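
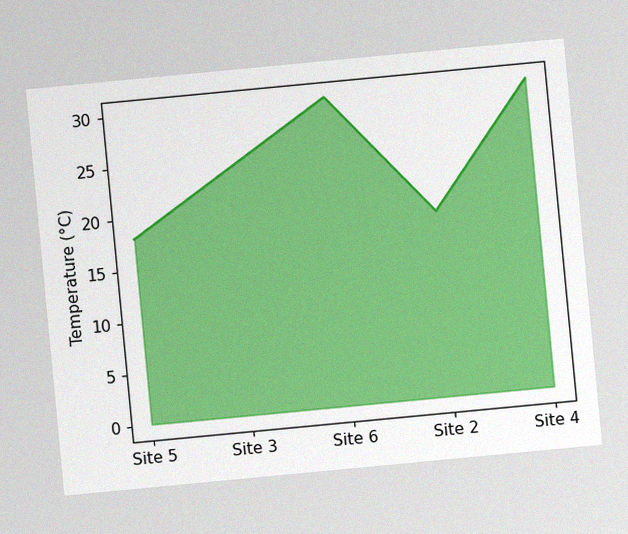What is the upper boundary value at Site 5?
18°C

The chart is tilted about 5° counter-clockwise, with some photo noise. At Site 5 the upper boundary is at 18°C.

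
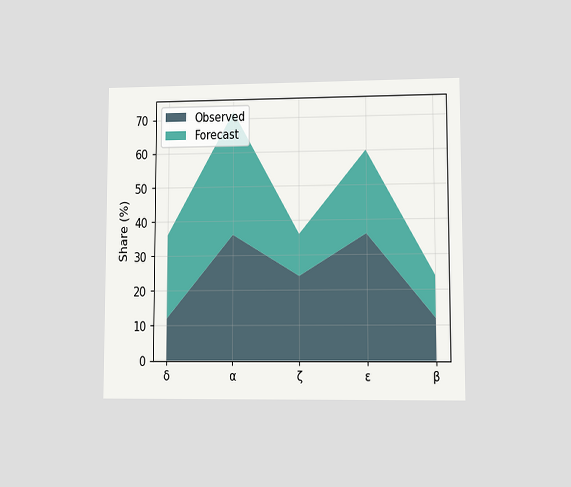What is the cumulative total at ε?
The chart is viewed at a slight angle. The stacked total at ε reaches 60%.

60%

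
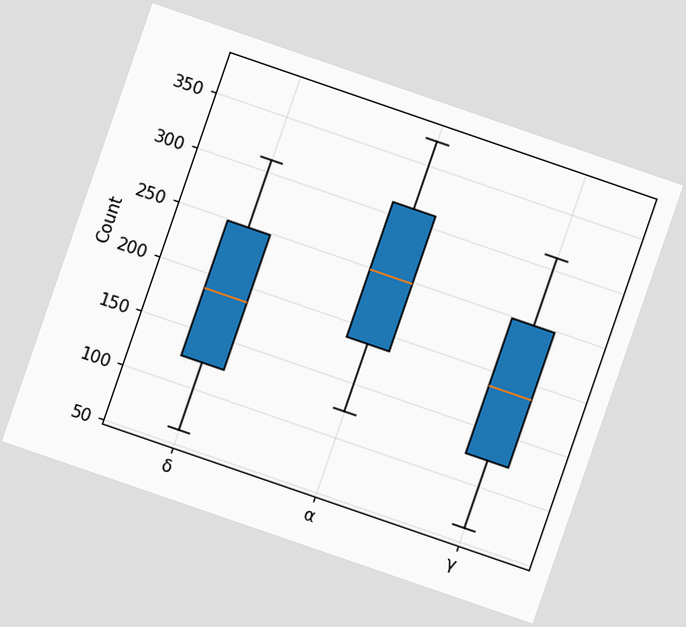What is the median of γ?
The chart is tilted about 19° clockwise. The median line in the γ box sits at 186.

186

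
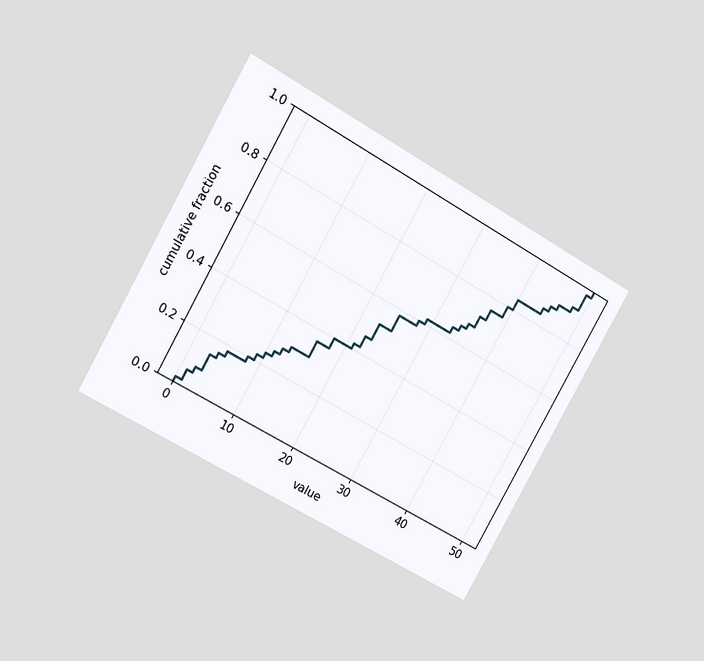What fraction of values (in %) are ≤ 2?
8%

The chart is tilted about 29° clockwise and viewed at a slight angle. At x=2 the ECDF step is at 8%.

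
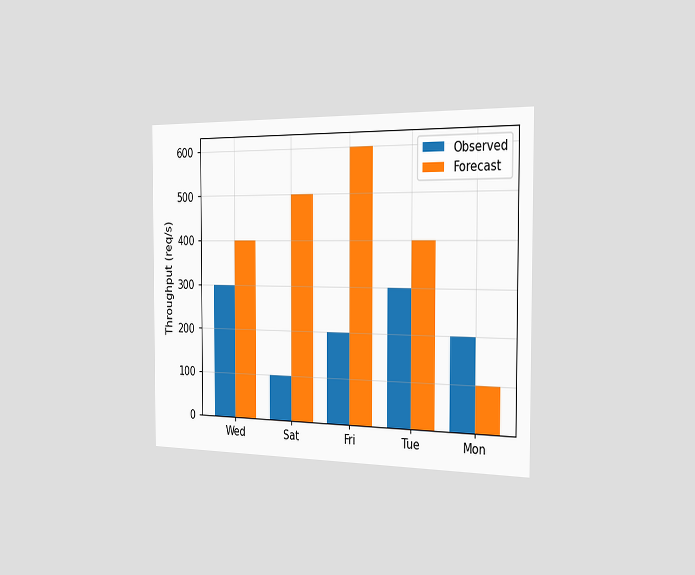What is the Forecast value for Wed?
The chart is viewed slightly from the right. The Forecast bar at Wed reaches 400req/s on the y-axis.

400req/s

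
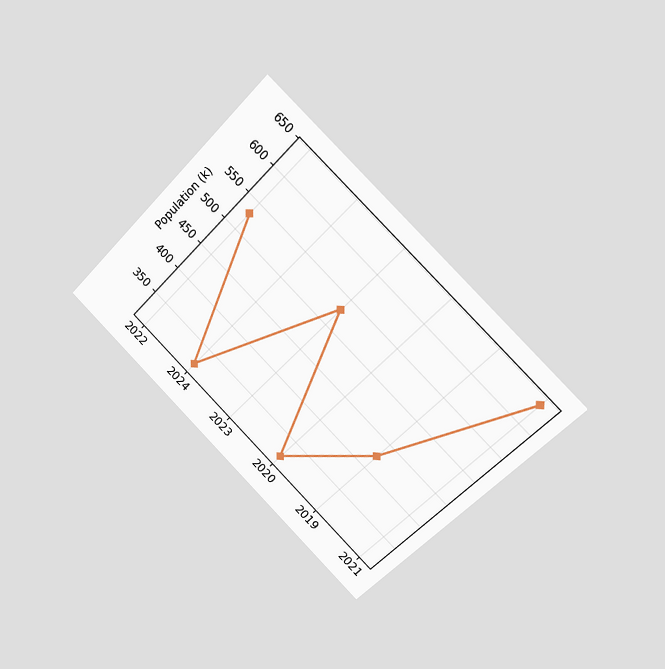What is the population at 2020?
The chart is tilted about 45° clockwise and viewed slightly from the right. At 2020, the line is at 318k.

318k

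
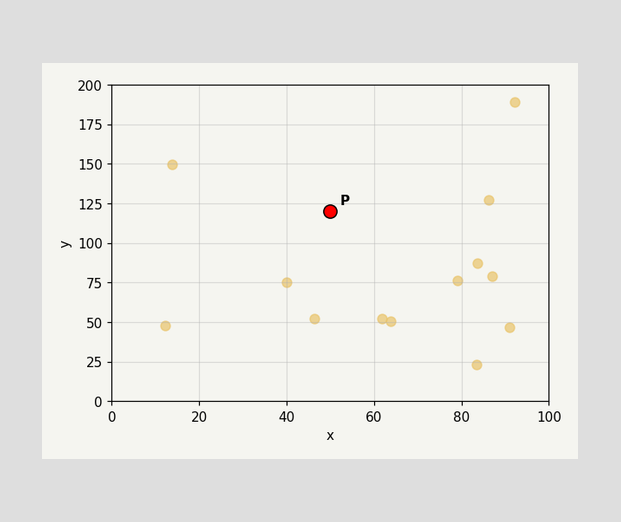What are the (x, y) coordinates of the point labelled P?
(50, 120)

Following the gridlines from P to each axis, P sits at (50, 120).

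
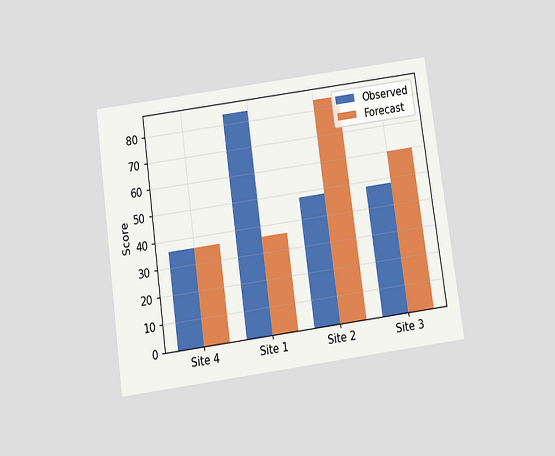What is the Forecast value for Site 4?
36

The chart is tilted about 8° counter-clockwise and viewed slightly from below. The Forecast bar at Site 4 reaches 36 on the y-axis.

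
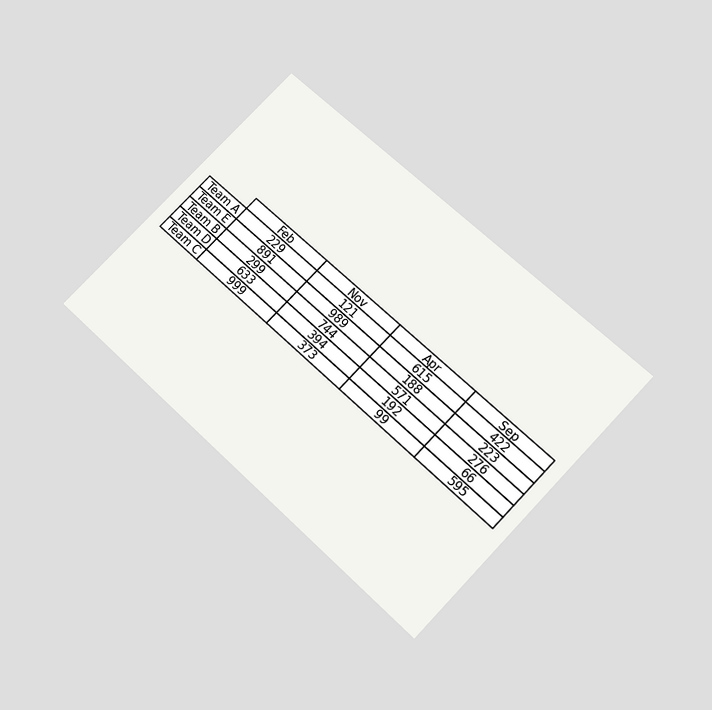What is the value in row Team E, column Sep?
The chart is tilted about 44° clockwise and viewed slightly from below. The (Team E, Sep) cell reads 223.

223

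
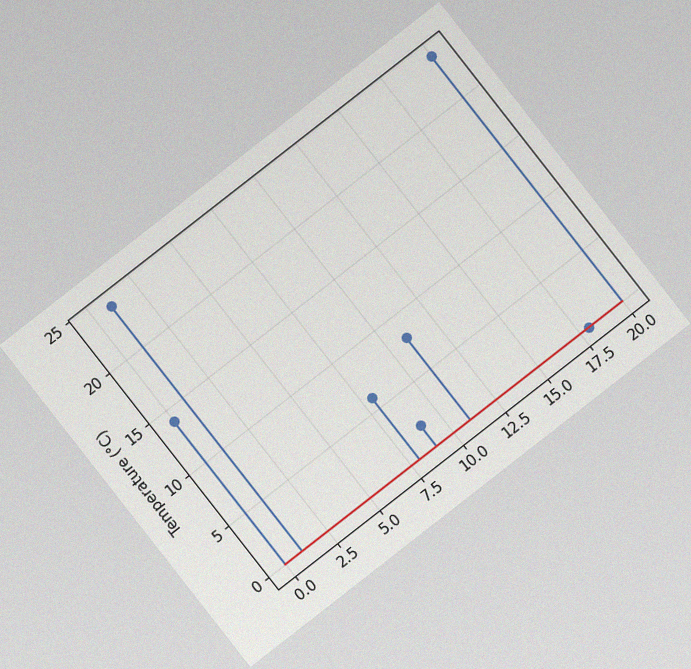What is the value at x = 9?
2°C

The chart is tilted about 38° counter-clockwise, with some photo noise. The stem at x=9 reaches 2°C.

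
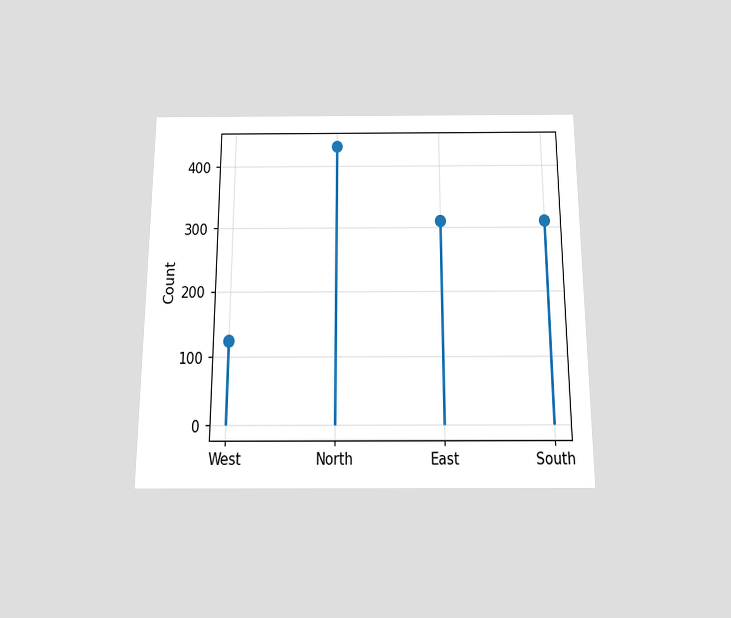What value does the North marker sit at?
434

The chart is viewed slightly from below. The North marker sits at 434.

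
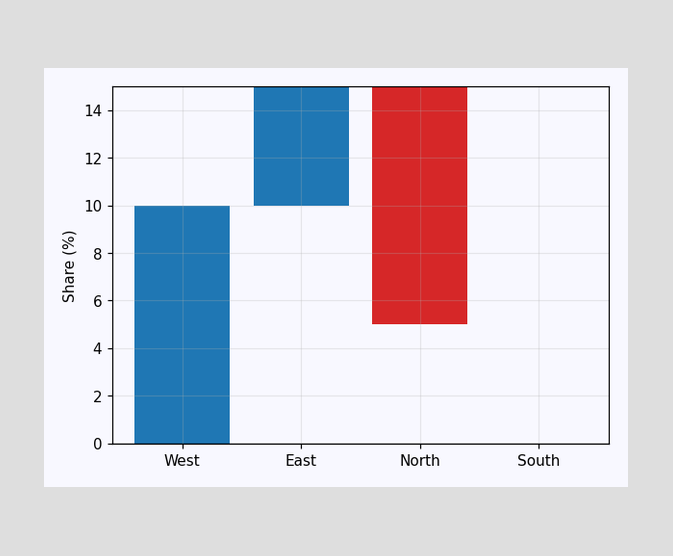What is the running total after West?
After West the running total reaches 10%.

10%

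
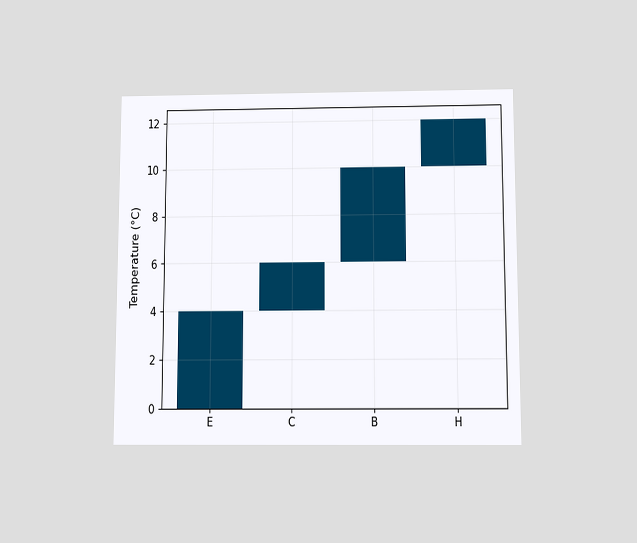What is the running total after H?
12°C

The chart is viewed slightly from below. After H the running total reaches 12°C.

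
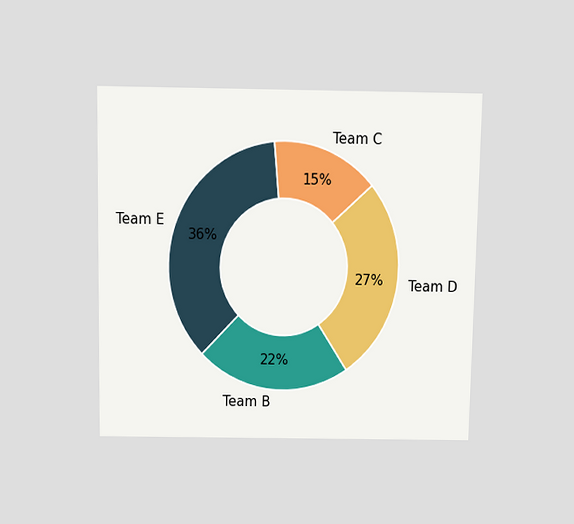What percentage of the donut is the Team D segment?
27%

The chart is viewed slightly from above. The Team D segment takes up 27% of the ring.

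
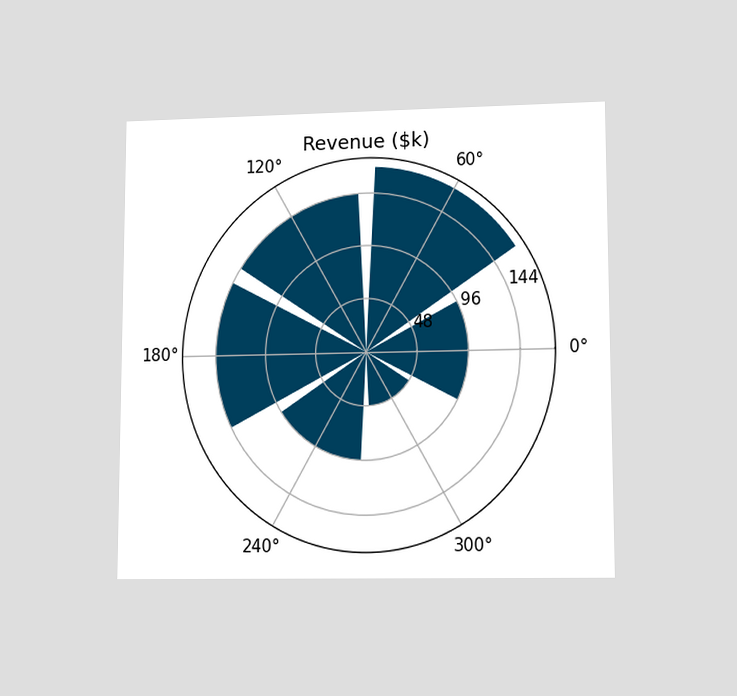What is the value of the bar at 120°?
The chart is viewed at a slight angle. The bar at 120° reaches $144k on the radial axis.

$144k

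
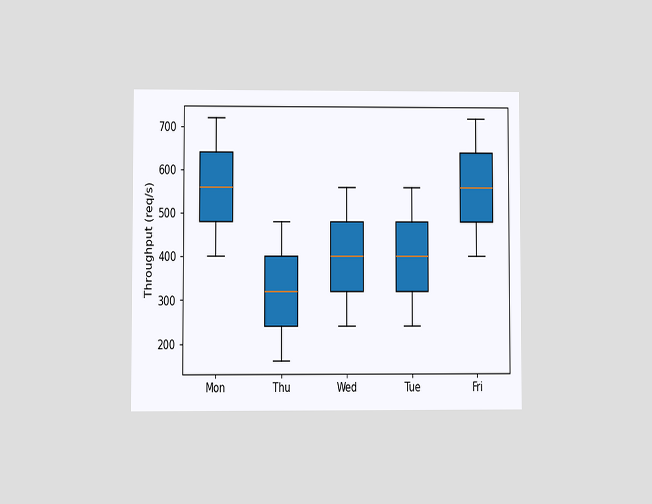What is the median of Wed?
The chart is viewed at a slight angle. The median line in the Wed box sits at 400req/s.

400req/s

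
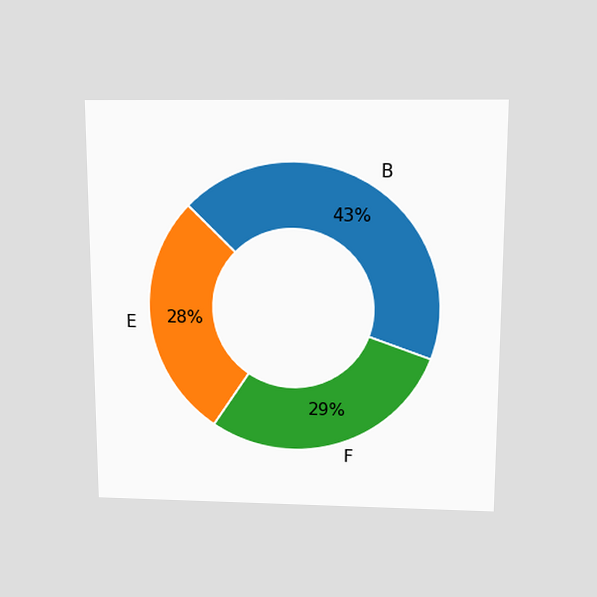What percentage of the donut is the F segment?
29%

The chart is viewed slightly from above. The F segment takes up 29% of the ring.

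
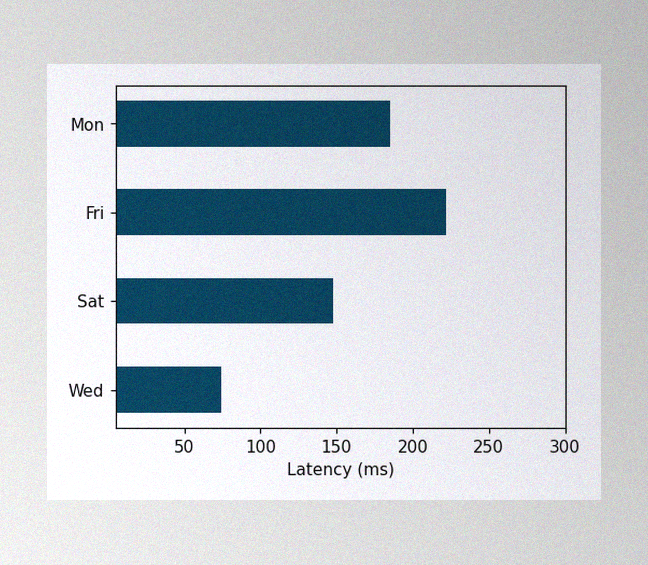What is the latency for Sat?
The image has some photo noise and uneven lighting. Reading along the chart's x-axis, the Sat bar reaches 148ms.

148ms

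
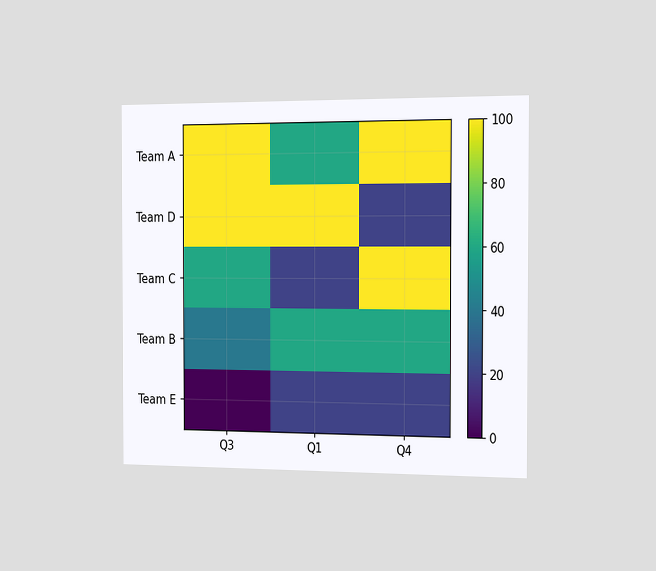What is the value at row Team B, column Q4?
60

The chart is viewed slightly from the right. Matching cell (Team B, Q4) against the colorbar gives 60.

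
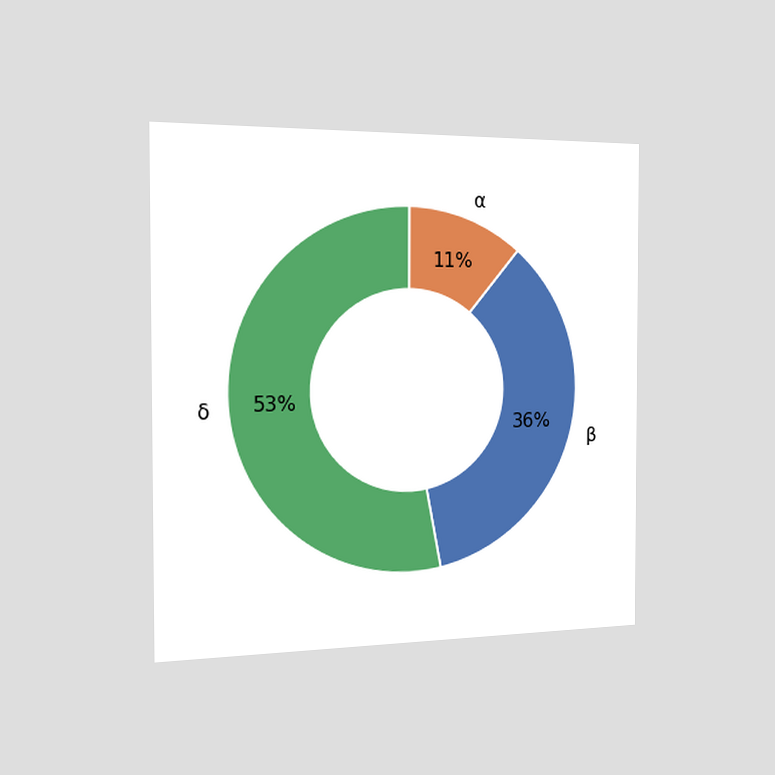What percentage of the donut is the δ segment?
The chart is viewed slightly from the left. The δ segment takes up 53% of the ring.

53%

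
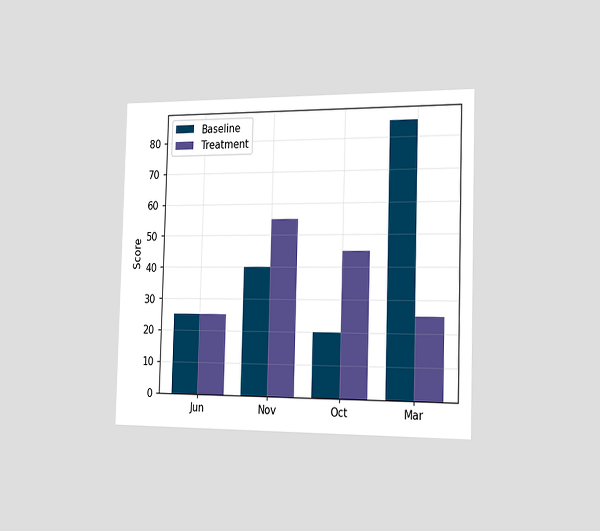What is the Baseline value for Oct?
The chart is viewed slightly from the right. The Baseline bar at Oct reaches 20 on the y-axis.

20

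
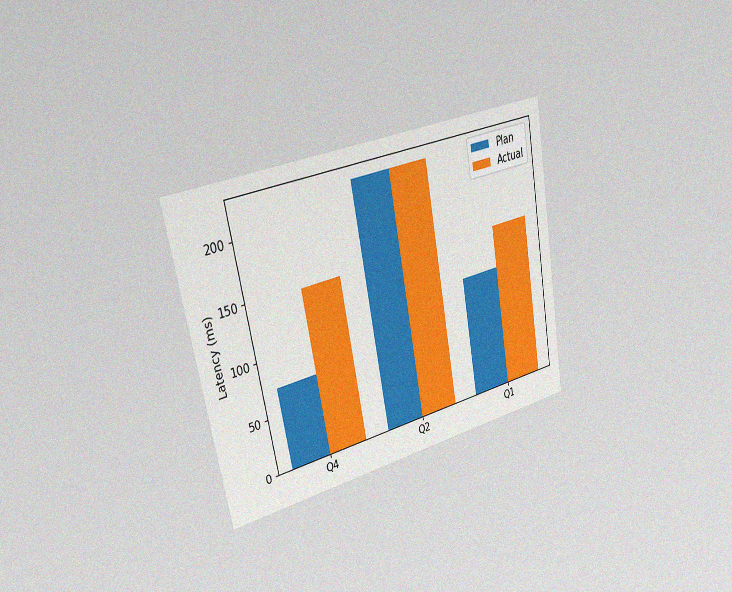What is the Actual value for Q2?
222ms

The chart is tilted about 11° counter-clockwise and viewed slightly from the left, with some photo noise. The Actual bar at Q2 reaches 222ms on the y-axis.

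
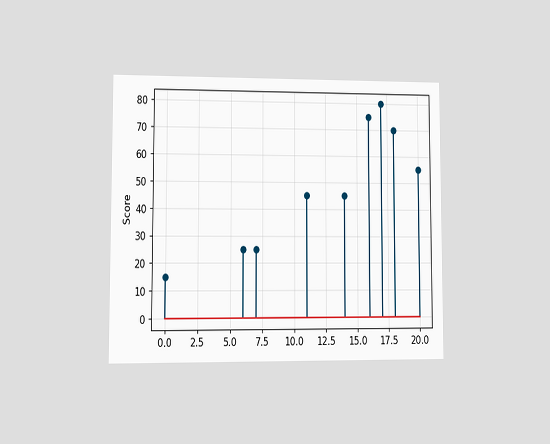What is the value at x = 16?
The chart is viewed at a slight angle. The stem at x=16 reaches 75.

75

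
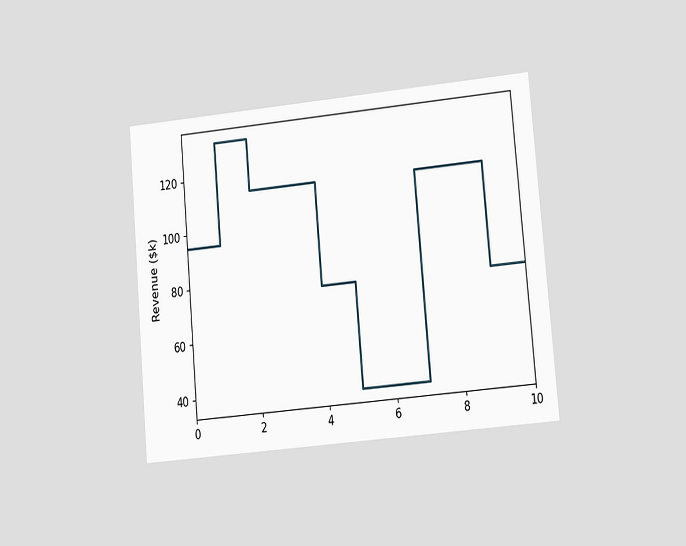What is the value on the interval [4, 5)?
The chart is tilted about 5° counter-clockwise and viewed at a slight angle. On [4, 5) the step sits at $76k.

$76k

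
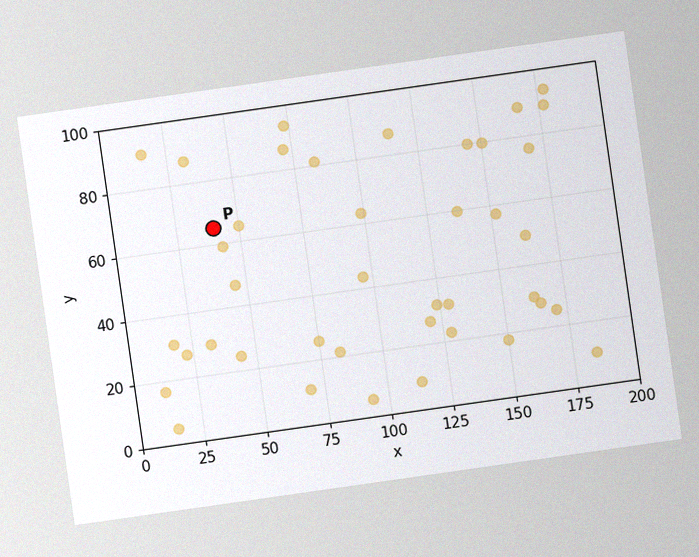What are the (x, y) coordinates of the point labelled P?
The chart is tilted about 8° counter-clockwise, with some photo noise. Following the gridlines from P to each axis, P sits at (40, 65).

(40, 65)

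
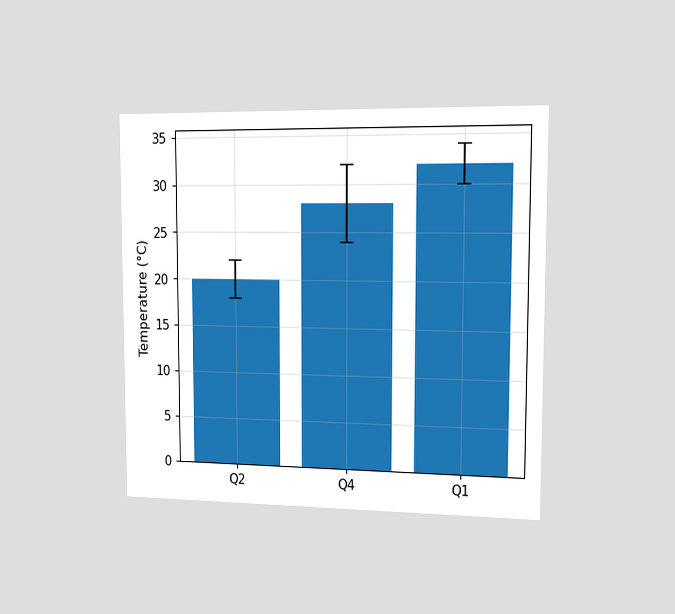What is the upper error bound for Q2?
22°C

The chart is viewed slightly from the right. The Q2 bar's upper whisker reaches 22°C.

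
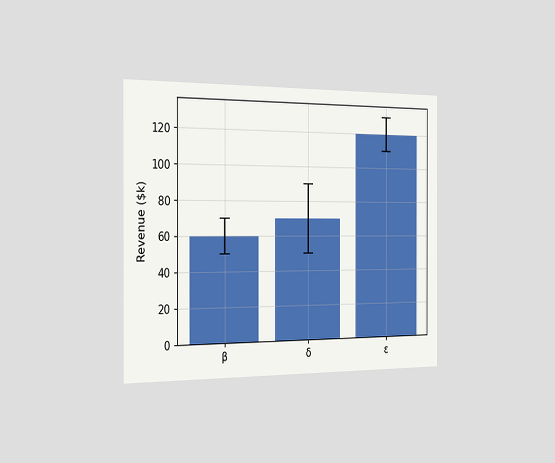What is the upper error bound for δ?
$90k

The chart is viewed slightly from the left. The δ bar's upper whisker reaches $90k.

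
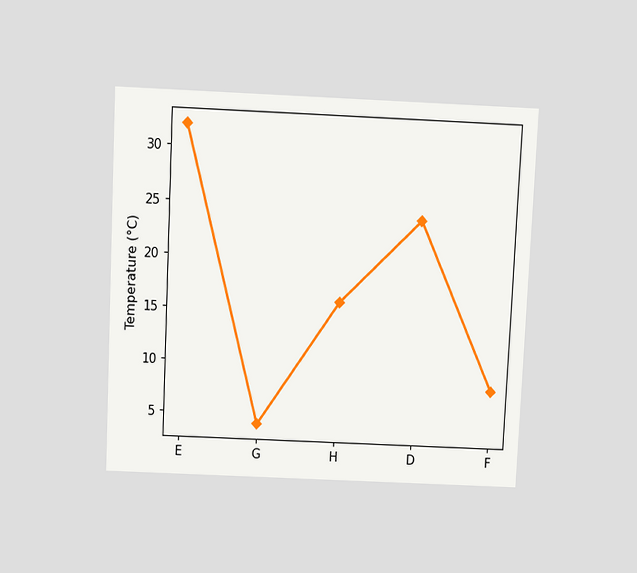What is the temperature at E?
The chart is tilted about 3° clockwise and viewed slightly from above. At E, the line is at 32°C.

32°C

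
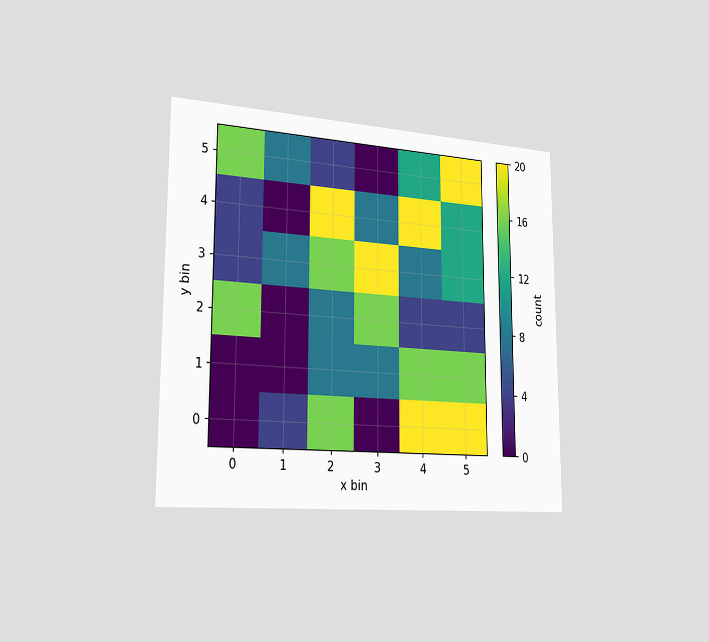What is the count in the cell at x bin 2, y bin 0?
16

The chart is viewed slightly from the left. Matching the cell (2, 0) against the colorbar gives 16.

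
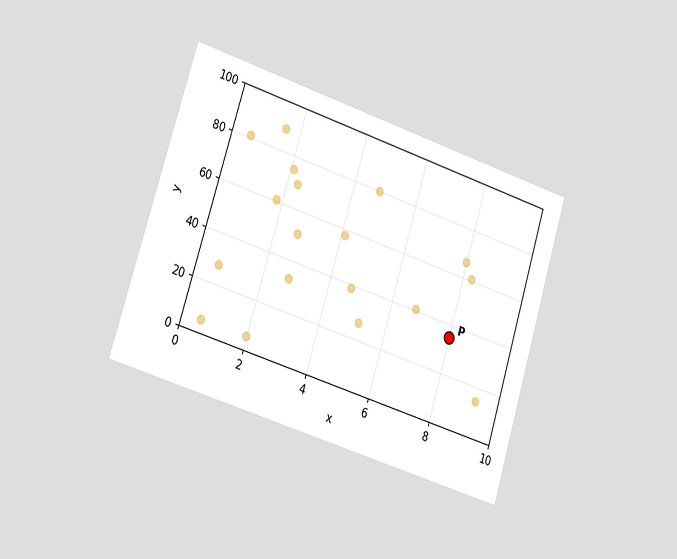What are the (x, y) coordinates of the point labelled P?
The chart is tilted about 17° clockwise and viewed slightly from the left. Following the gridlines from P to each axis, P sits at (8, 35).

(8, 35)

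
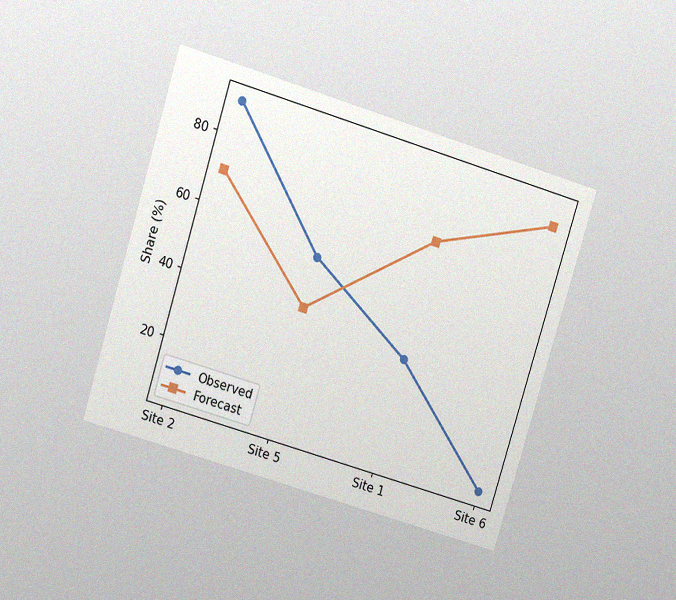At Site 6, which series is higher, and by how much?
The chart is tilted about 17° clockwise and viewed slightly from above, with some photo noise. At Site 6, Forecast sits above the other line by 80%.

Forecast, by 80%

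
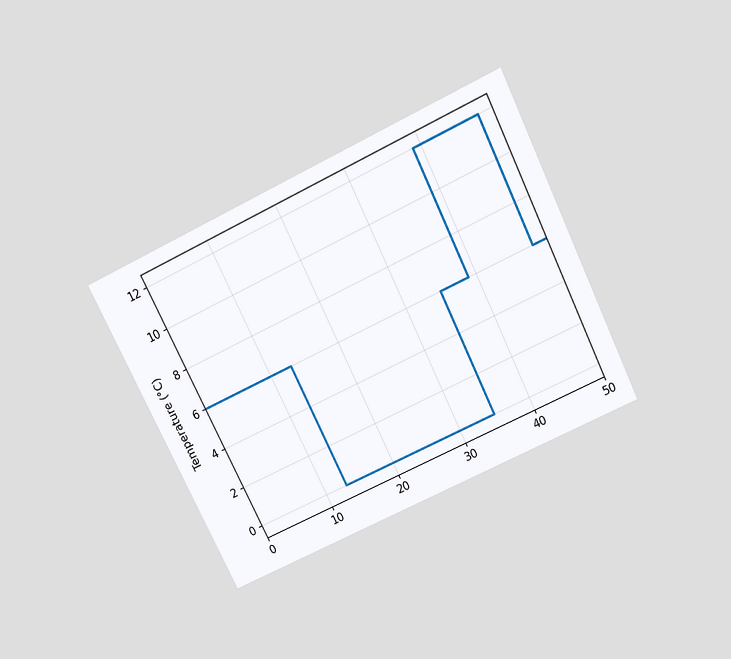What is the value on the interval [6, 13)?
The chart is tilted about 26° counter-clockwise and viewed slightly from above. On [6, 13) the step sits at 6°C.

6°C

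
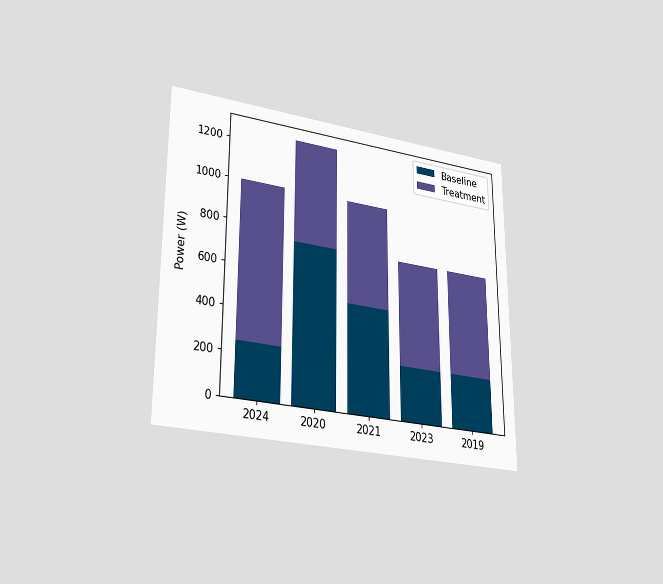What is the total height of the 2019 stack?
750W

The chart is viewed at a slight angle. The 2019 stack's top reaches 750W on the y-axis.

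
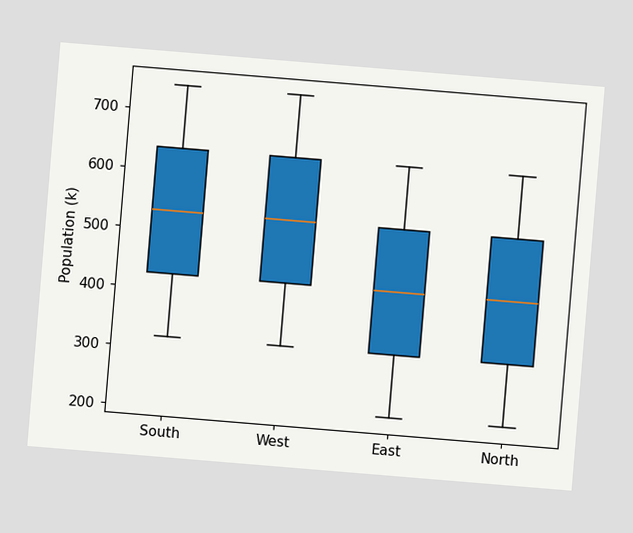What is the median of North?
The chart is tilted about 5° clockwise. The median line in the North box sits at 424k.

424k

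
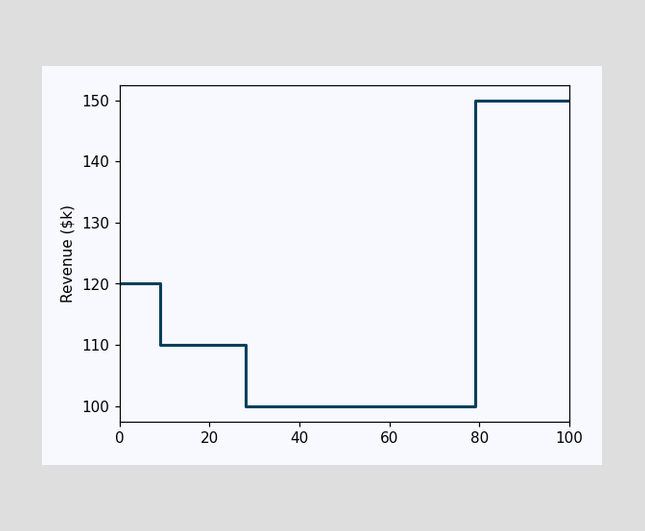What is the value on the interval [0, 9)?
$120k

On [0, 9) the step sits at $120k.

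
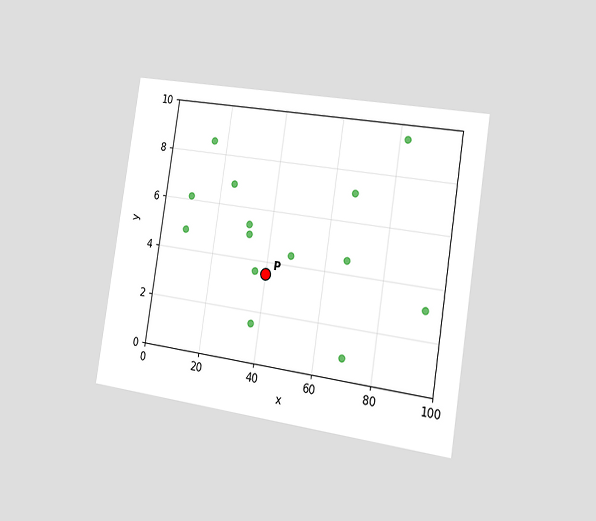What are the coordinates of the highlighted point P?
The chart is tilted about 9° clockwise and viewed slightly from the right. Following the gridlines from P to each axis, P sits at (40, 3.5).

(40, 3.5)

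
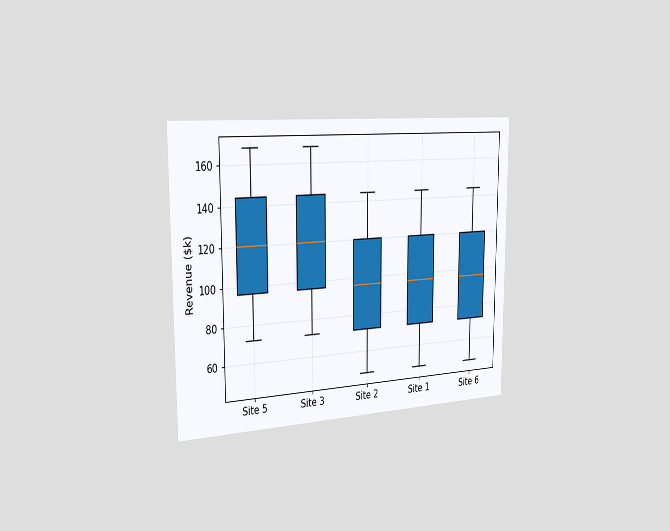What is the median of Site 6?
The chart is viewed slightly from the left. The median line in the Site 6 box sits at $96k.

$96k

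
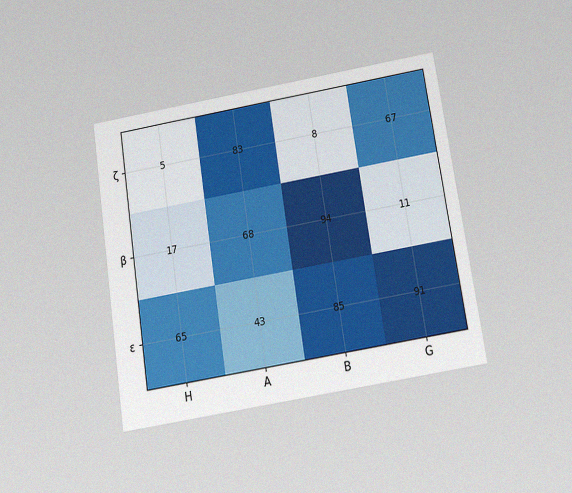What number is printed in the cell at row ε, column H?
65

The chart is tilted about 9° counter-clockwise and viewed slightly from below, with some photo noise. The (ε, H) cell reads 65.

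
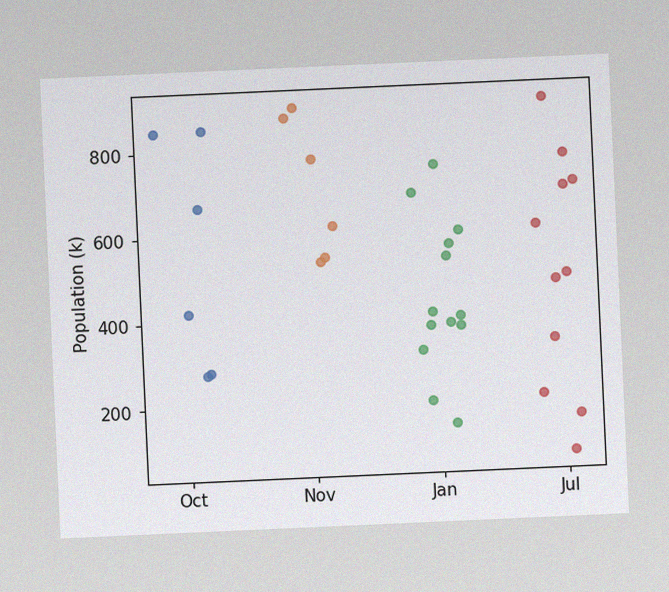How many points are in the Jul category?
The chart is tilted about 3° counter-clockwise, with some photo noise. Counting the markers in the Jul column gives 11.

11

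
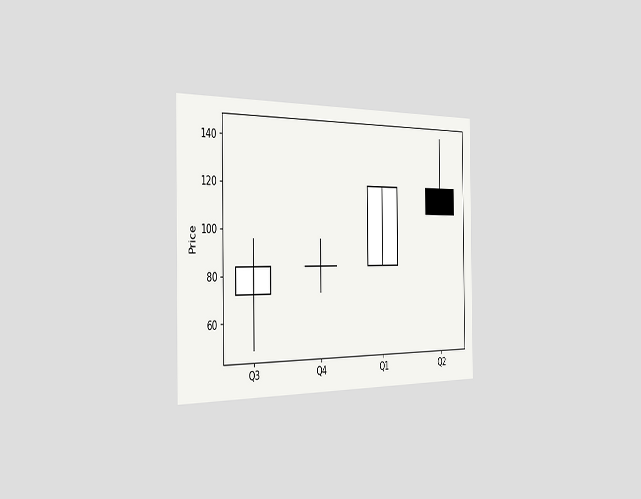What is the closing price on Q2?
The chart is viewed slightly from the left. The Q2 candle closes at 108.

108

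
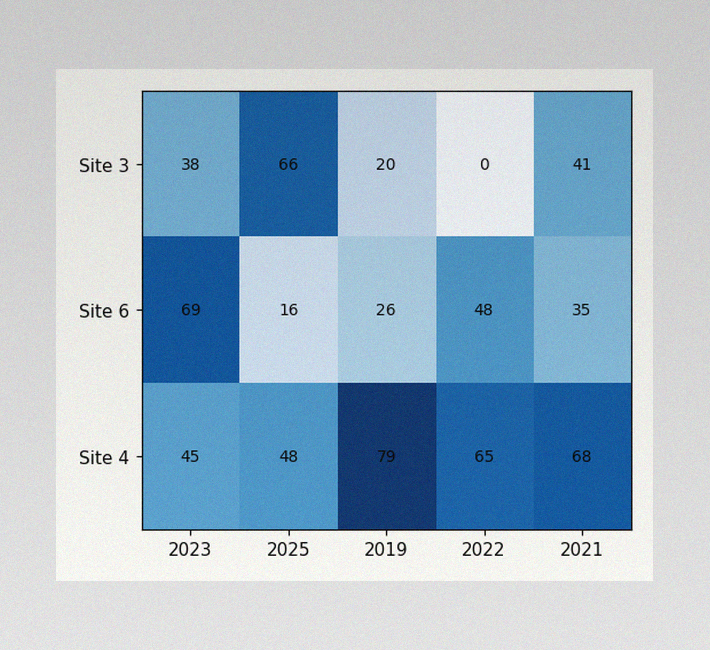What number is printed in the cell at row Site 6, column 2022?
The image has some photo noise and uneven lighting. The (Site 6, 2022) cell reads 48.

48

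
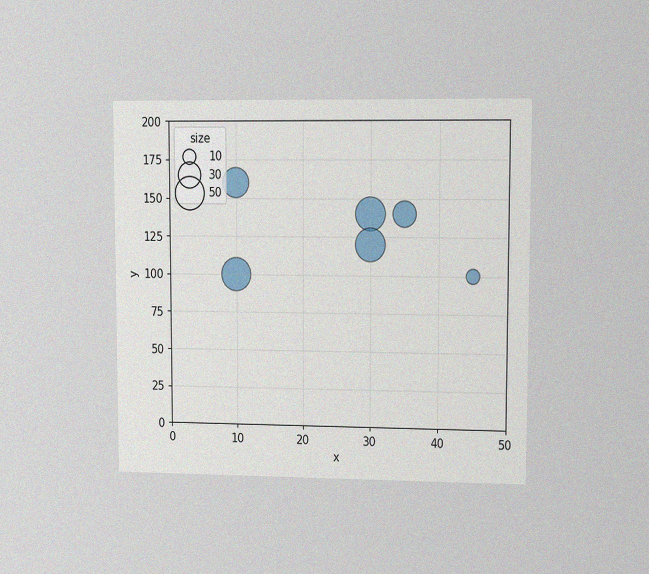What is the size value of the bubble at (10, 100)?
50

The chart is viewed at a slight angle, with some photo noise. Matching the bubble at (10, 100) against the size legend gives 50.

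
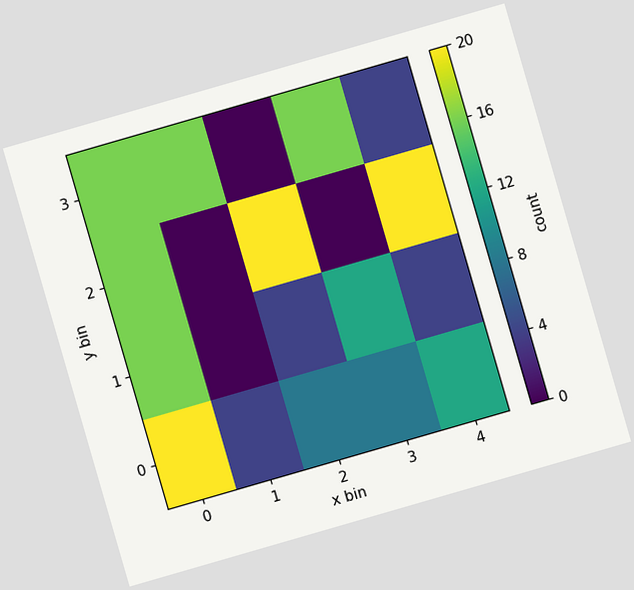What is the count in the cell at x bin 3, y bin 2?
0

The chart is tilted about 16° counter-clockwise. Matching the cell (3, 2) against the colorbar gives 0.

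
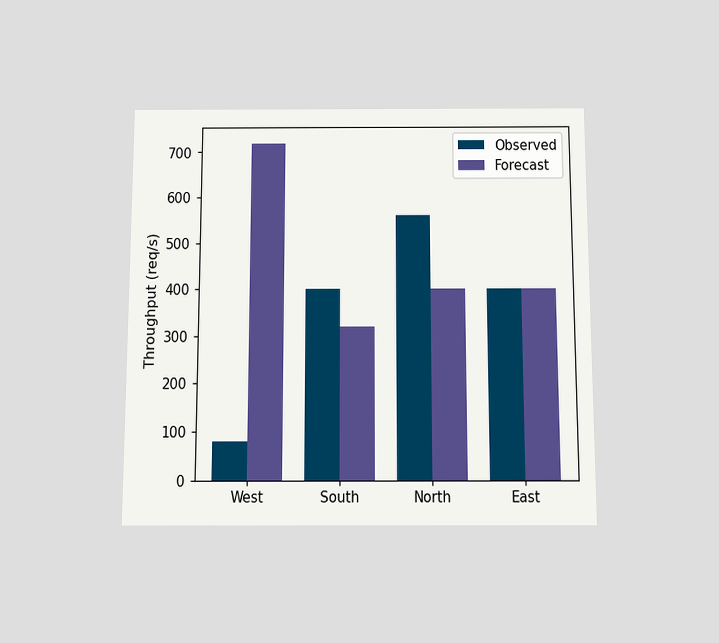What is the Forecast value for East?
The chart is viewed slightly from below. The Forecast bar at East reaches 400req/s on the y-axis.

400req/s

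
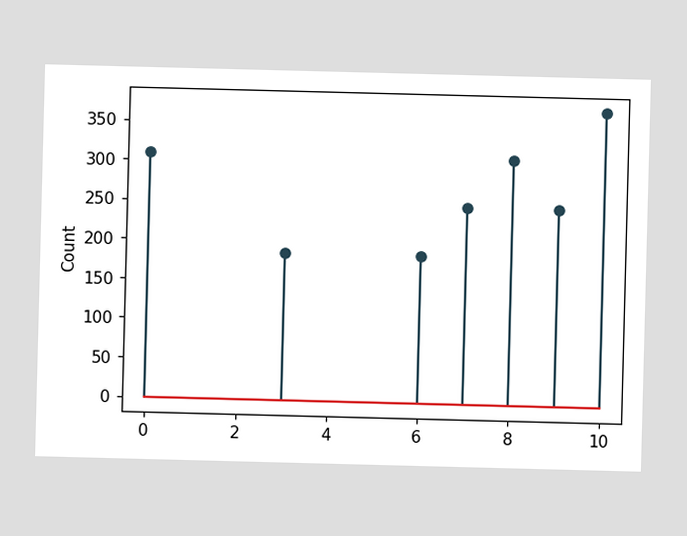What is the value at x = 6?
The stem at x=6 reaches 186.

186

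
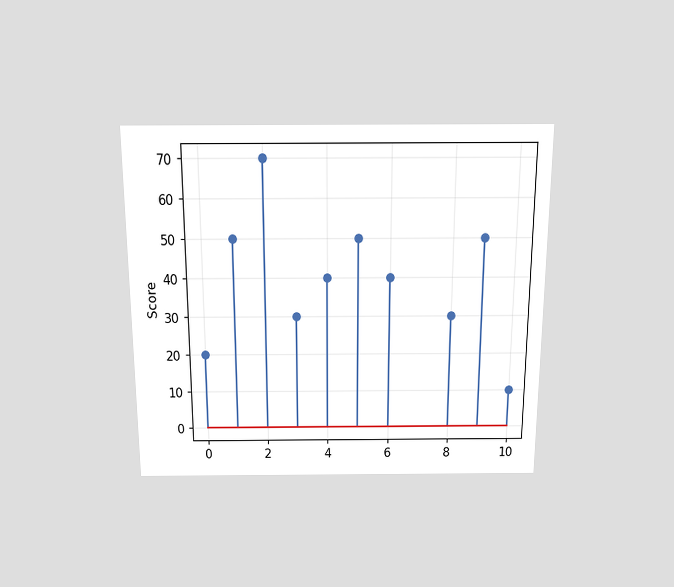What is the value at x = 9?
The chart is viewed slightly from above. The stem at x=9 reaches 50.

50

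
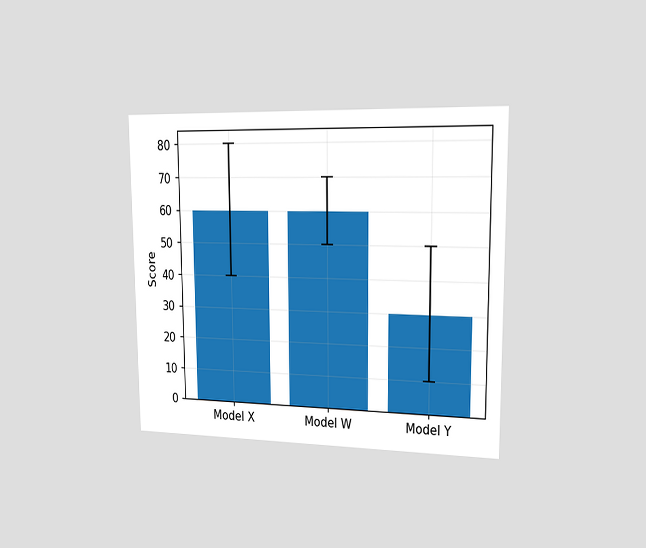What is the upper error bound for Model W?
70

The chart is viewed slightly from the right. The Model W bar's upper whisker reaches 70.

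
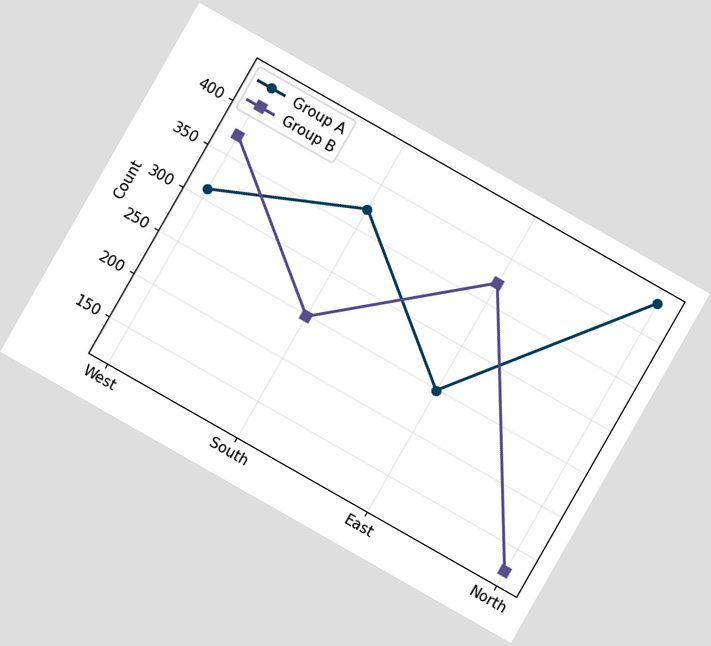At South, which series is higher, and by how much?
Group A, by 124

The chart is tilted about 30° clockwise. At South, Group A sits above the other line by 124.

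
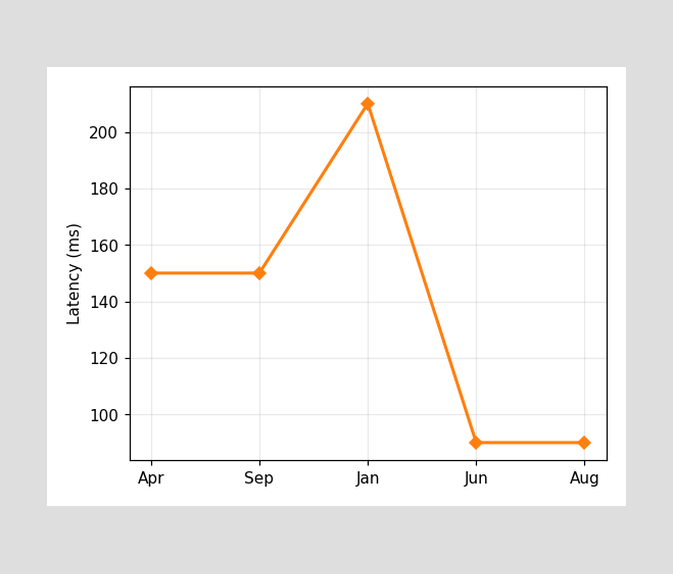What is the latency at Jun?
90ms

At Jun, the line is at 90ms.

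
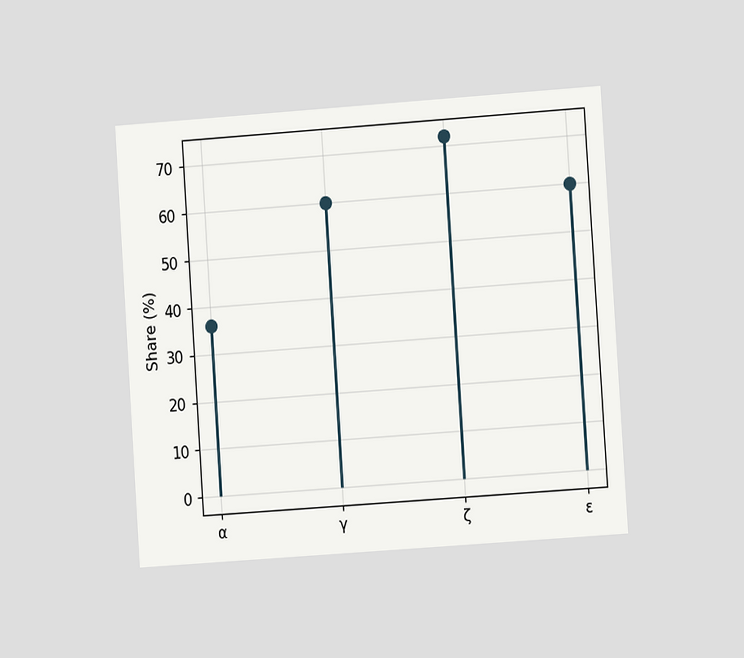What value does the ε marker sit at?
The chart is tilted about 4° counter-clockwise and viewed at a slight angle. The ε marker sits at 60%.

60%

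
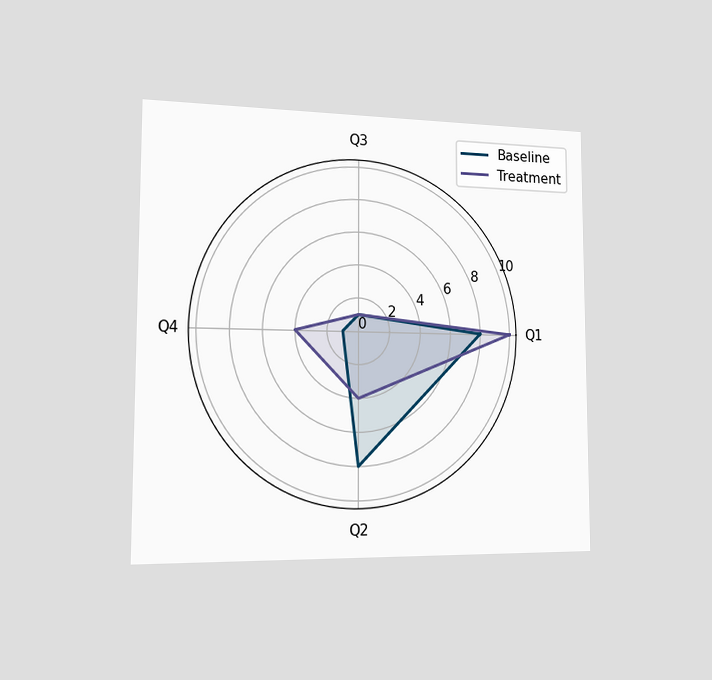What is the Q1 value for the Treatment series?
10

The chart is viewed slightly from the left. On the Q1 axis, Treatment reaches 10.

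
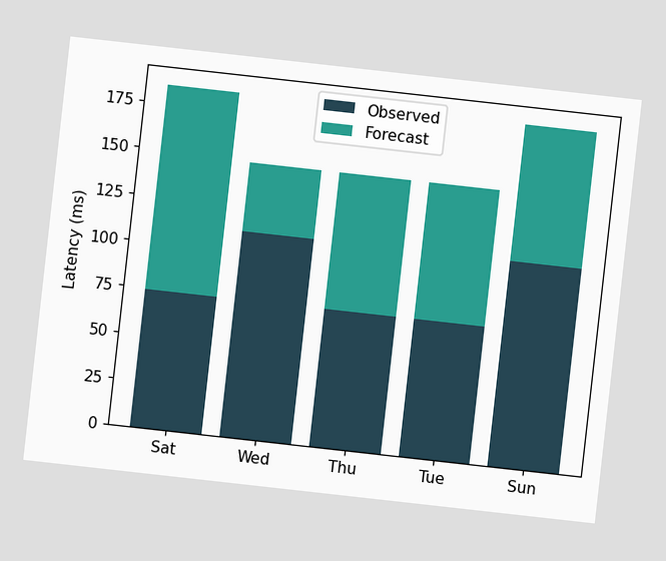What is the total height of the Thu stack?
The chart is tilted about 6° clockwise. The Thu stack's top reaches 148ms on the y-axis.

148ms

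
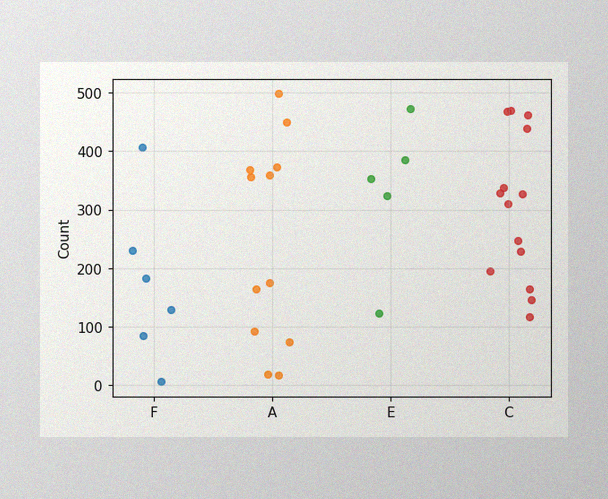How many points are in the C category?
The image has some photo noise and uneven lighting. Counting the markers in the C column gives 14.

14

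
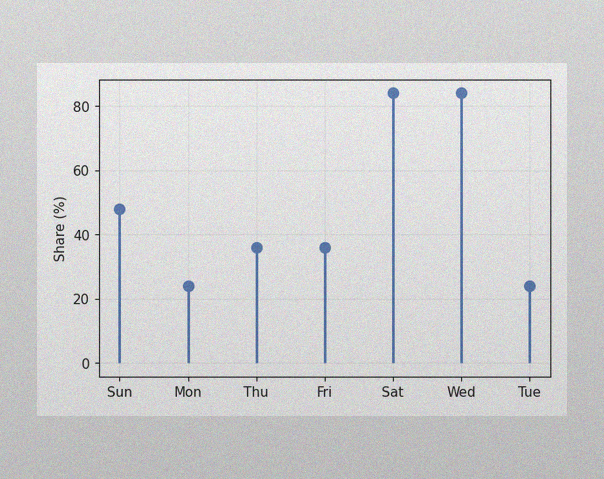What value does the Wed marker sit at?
84%

The image has some photo noise and uneven lighting. The Wed marker sits at 84%.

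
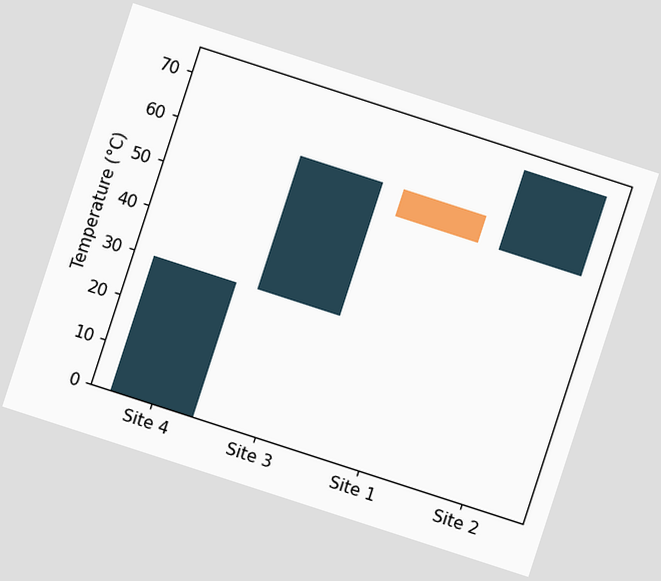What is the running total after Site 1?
54°C

The chart is tilted about 18° clockwise. After Site 1 the running total reaches 54°C.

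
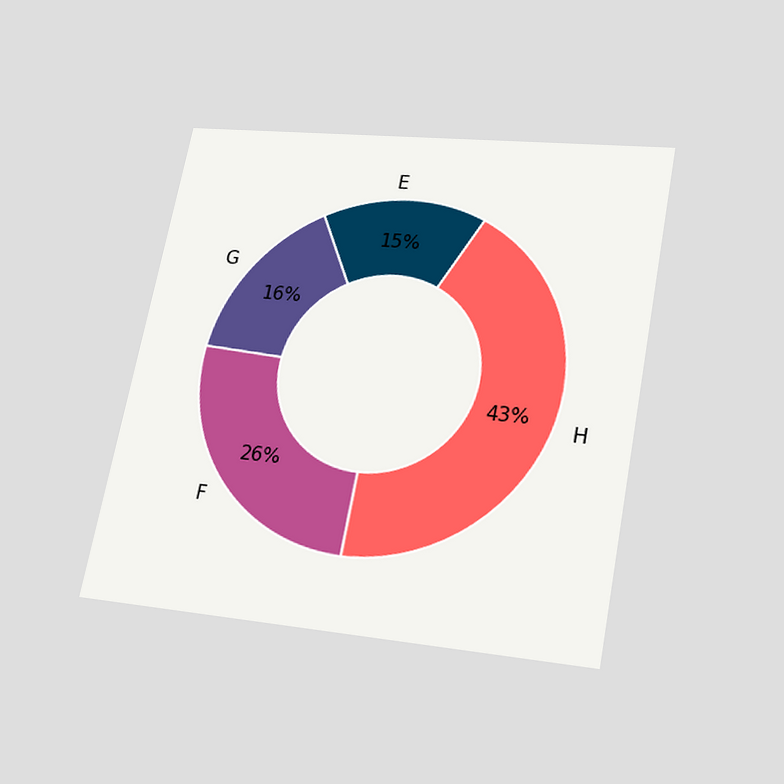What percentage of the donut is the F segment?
26%

The chart is tilted about 11° clockwise and viewed slightly from below. The F segment takes up 26% of the ring.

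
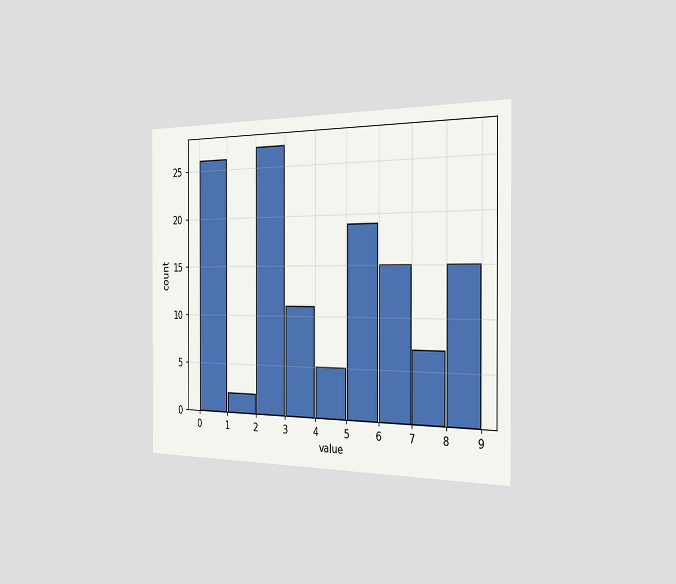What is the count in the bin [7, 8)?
7

The chart is viewed slightly from the right. The [7, 8) bin has height 7.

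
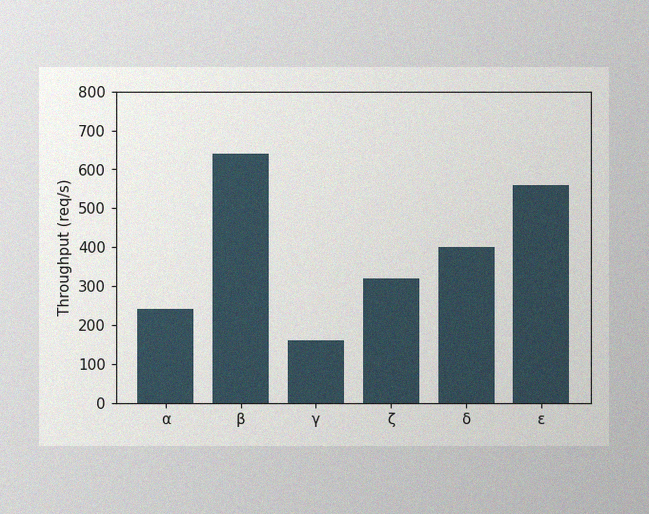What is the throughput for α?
The image has some photo noise and uneven lighting. Reading along the chart's y-axis, the α bar reaches 240req/s.

240req/s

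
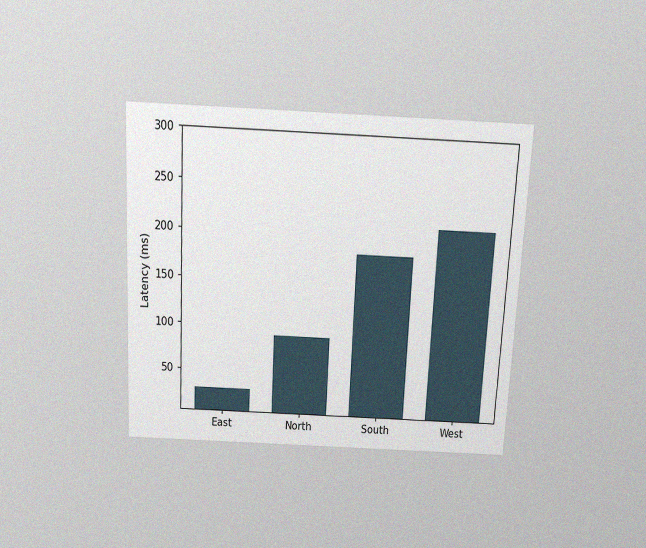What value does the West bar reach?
210ms

The chart is tilted about 3° clockwise and viewed slightly from above, with some photo noise. Reading along the chart's y-axis, the West bar reaches 210ms.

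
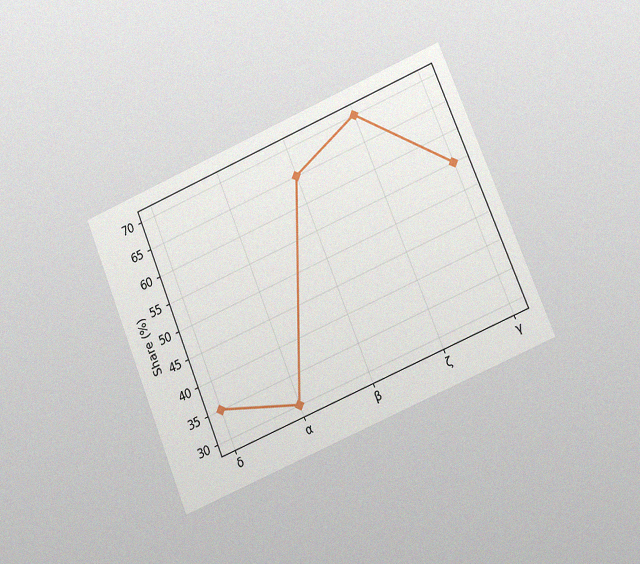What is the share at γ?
The chart is tilted about 22° counter-clockwise and viewed at a slight angle, with some photo noise. At γ, the line is at 55%.

55%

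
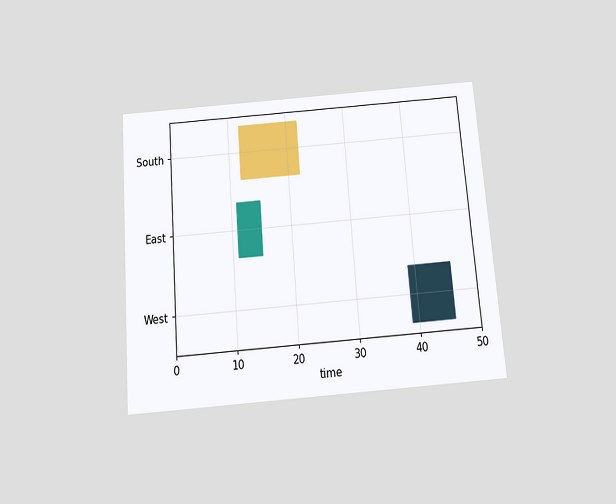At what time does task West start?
The chart is tilted about 4° counter-clockwise and viewed slightly from below. The West bar begins at t=39.

39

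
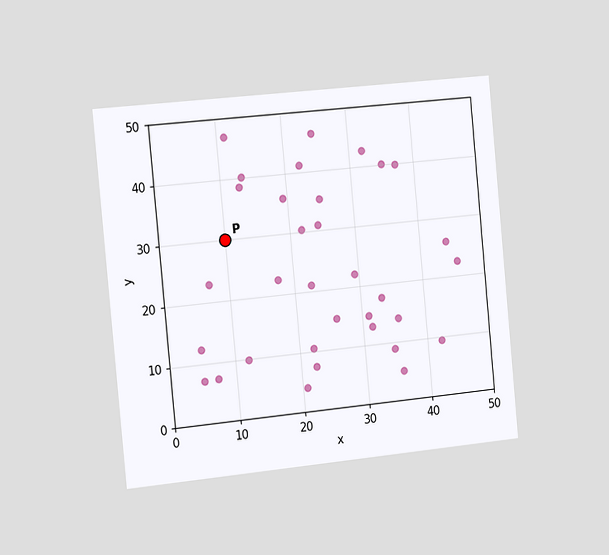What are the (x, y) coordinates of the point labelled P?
(10, 30)

The chart is tilted about 5° counter-clockwise and viewed slightly from the left. Following the gridlines from P to each axis, P sits at (10, 30).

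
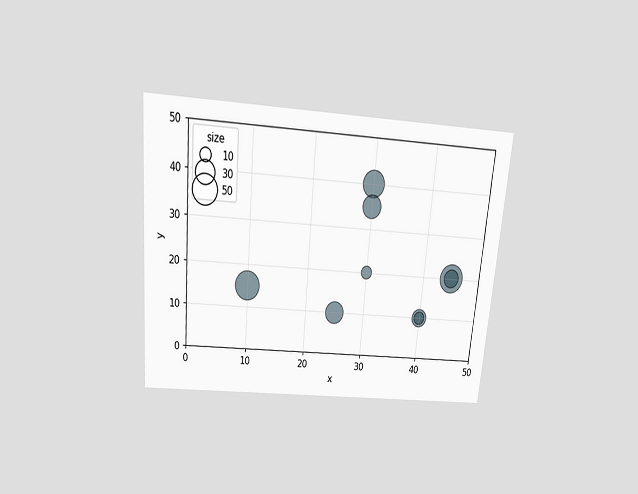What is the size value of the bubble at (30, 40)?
40

The chart is tilted about 5° clockwise and viewed slightly from above. Matching the bubble at (30, 40) against the size legend gives 40.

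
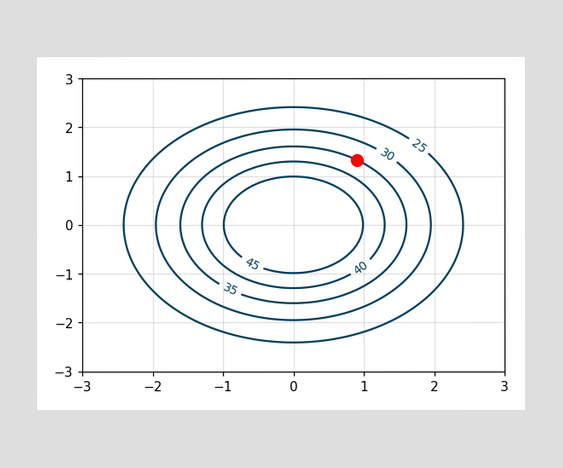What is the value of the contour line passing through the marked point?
35

The marked point sits on the contour labelled 35.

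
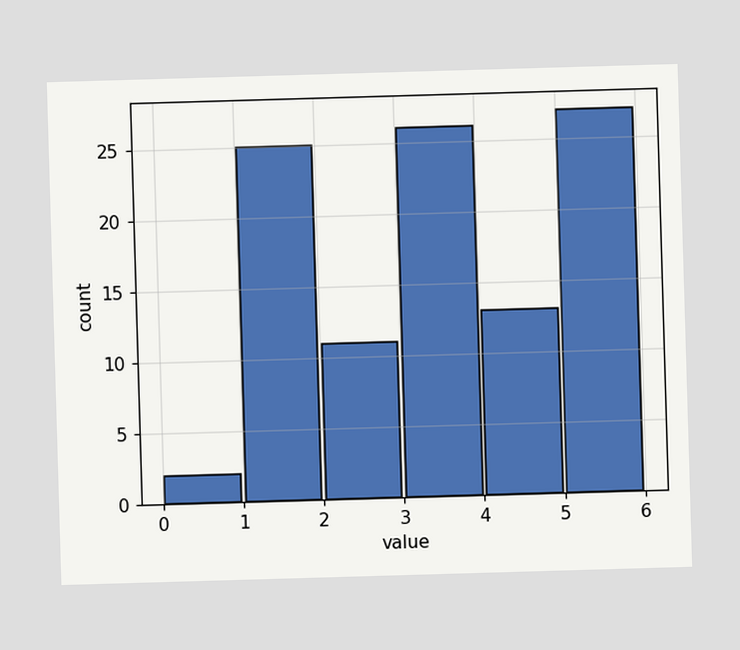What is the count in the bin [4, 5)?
The [4, 5) bin has height 13.

13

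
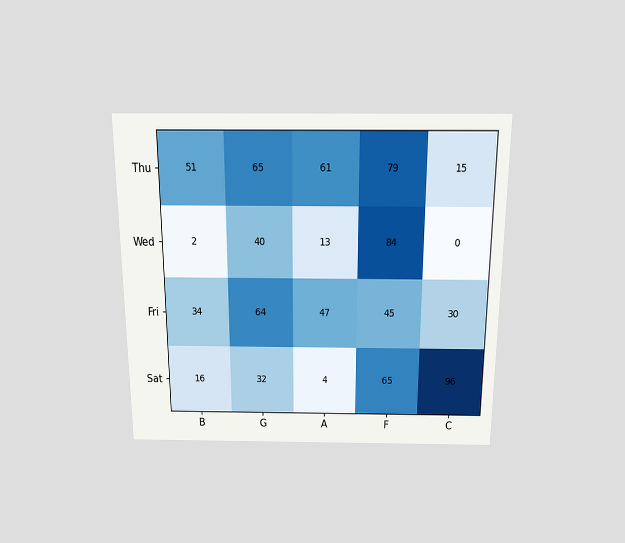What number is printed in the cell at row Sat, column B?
The chart is viewed slightly from above. The (Sat, B) cell reads 16.

16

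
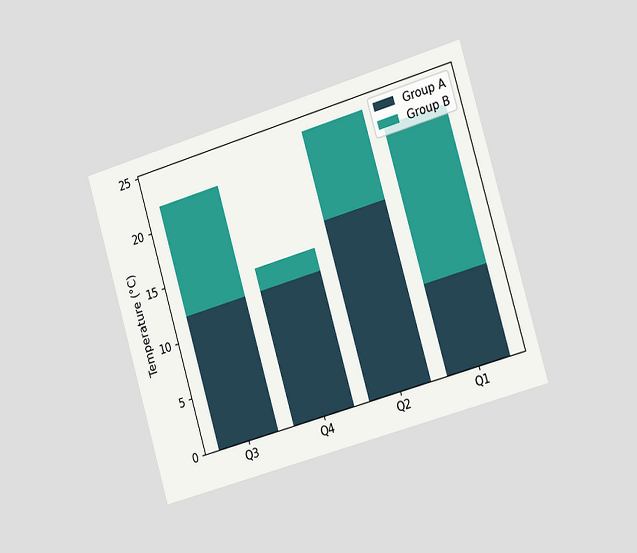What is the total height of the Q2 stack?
The chart is tilted about 16° counter-clockwise and viewed slightly from the right. The Q2 stack's top reaches 24°C on the y-axis.

24°C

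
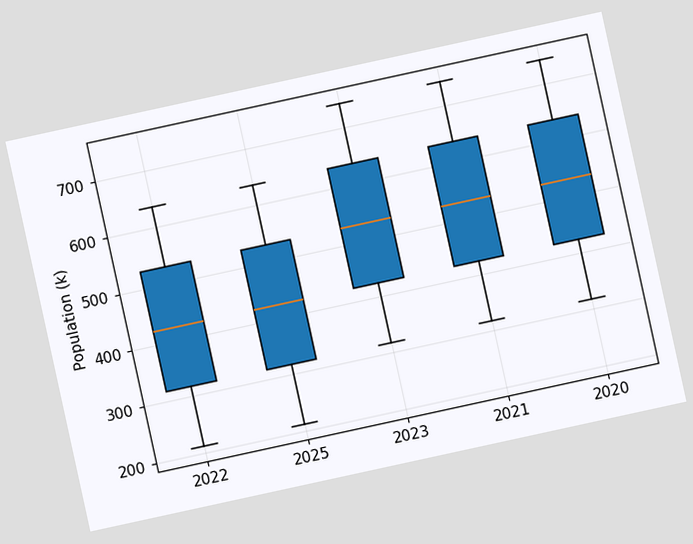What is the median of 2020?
530k

The chart is tilted about 12° counter-clockwise. The median line in the 2020 box sits at 530k.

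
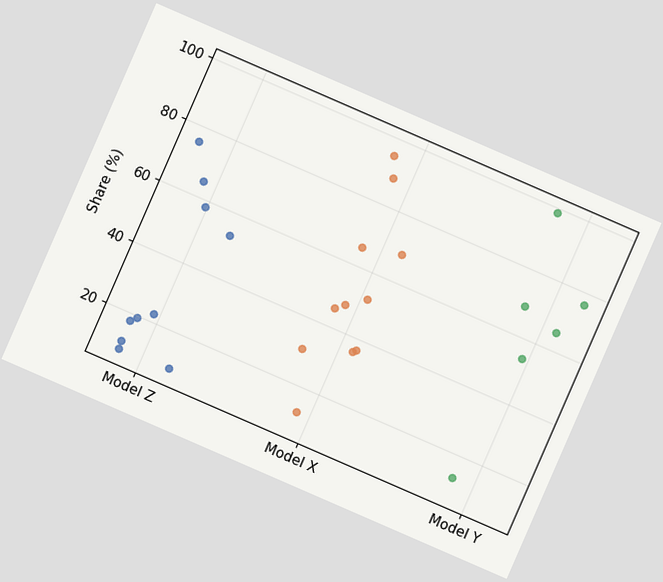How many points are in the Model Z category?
10

The chart is tilted about 24° clockwise. Counting the markers in the Model Z column gives 10.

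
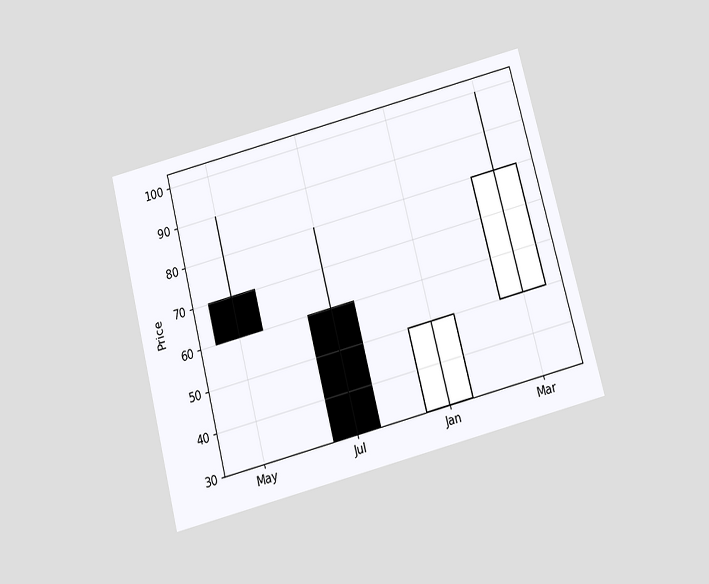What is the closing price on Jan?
50

The chart is tilted about 14° counter-clockwise and viewed slightly from below. The Jan candle closes at 50.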